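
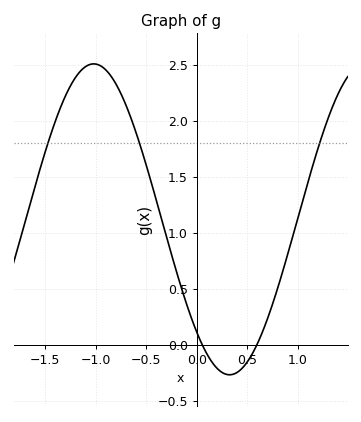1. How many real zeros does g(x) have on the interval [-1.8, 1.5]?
2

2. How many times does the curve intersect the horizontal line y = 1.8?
3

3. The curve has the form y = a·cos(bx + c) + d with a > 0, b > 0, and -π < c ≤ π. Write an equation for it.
y = 1.39cos(2.3x + 2.4) + 1.12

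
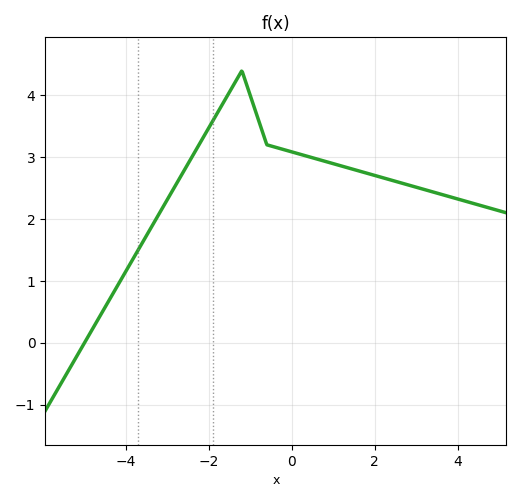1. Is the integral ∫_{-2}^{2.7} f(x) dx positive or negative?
positive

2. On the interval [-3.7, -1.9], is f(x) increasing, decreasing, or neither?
increasing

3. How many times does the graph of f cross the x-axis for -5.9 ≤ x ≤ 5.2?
1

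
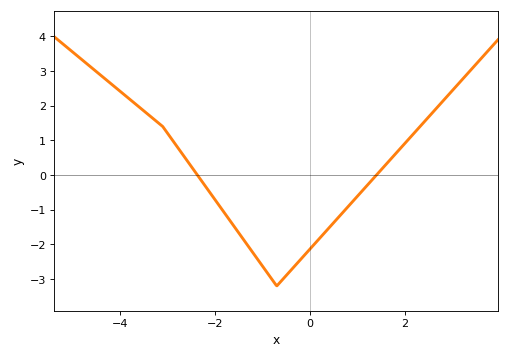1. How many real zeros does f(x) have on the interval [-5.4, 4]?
2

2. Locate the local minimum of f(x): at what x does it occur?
-0.8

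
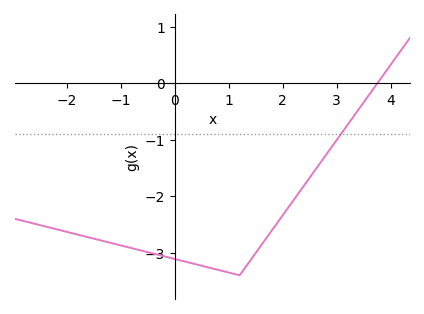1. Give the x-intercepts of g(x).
3.75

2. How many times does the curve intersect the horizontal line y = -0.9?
1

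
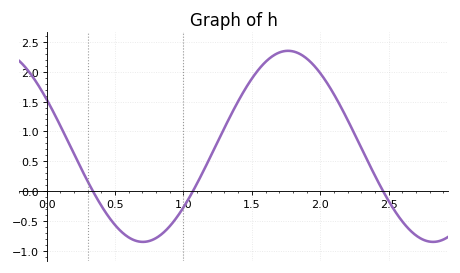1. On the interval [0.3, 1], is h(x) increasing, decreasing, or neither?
neither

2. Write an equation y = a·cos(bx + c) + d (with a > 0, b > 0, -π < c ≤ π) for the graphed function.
y = 1.6cos(2.96x + 1.06) + 0.75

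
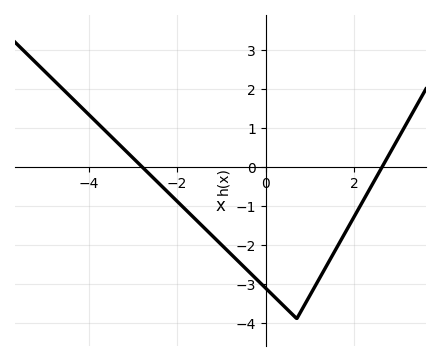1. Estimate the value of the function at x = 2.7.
0.147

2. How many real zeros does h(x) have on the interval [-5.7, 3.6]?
2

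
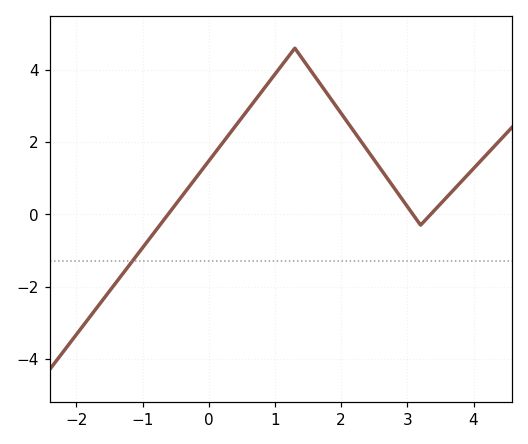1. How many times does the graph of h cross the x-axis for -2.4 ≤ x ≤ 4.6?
3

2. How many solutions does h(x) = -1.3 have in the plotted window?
1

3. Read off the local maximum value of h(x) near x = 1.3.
4.6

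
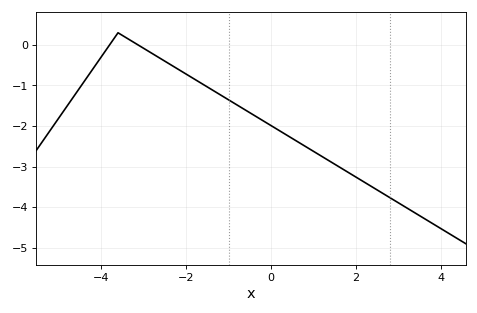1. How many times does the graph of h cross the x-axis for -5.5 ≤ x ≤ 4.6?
2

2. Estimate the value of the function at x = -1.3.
-1.16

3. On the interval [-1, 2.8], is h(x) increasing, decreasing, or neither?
decreasing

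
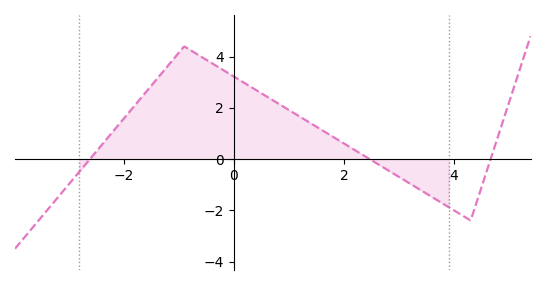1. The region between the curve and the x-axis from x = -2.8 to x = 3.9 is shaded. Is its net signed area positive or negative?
positive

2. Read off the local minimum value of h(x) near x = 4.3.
-2.4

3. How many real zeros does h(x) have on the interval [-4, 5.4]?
3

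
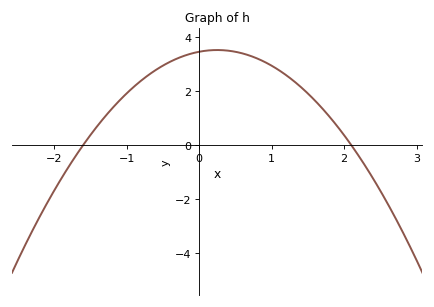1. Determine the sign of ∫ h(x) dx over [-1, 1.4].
positive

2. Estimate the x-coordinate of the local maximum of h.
0.25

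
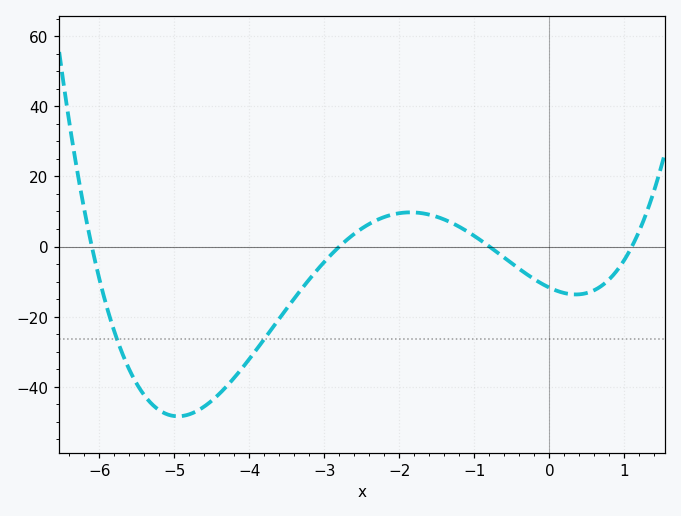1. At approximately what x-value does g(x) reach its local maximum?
-1.85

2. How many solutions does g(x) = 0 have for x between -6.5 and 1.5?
4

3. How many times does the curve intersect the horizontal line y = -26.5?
2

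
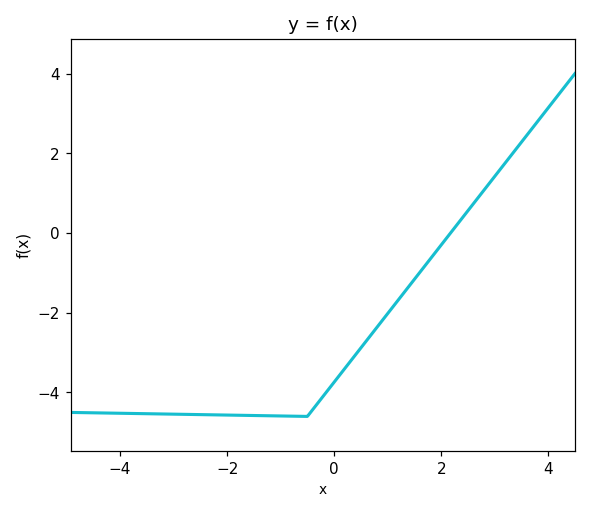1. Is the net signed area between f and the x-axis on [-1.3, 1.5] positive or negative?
negative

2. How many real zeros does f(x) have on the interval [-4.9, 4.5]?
1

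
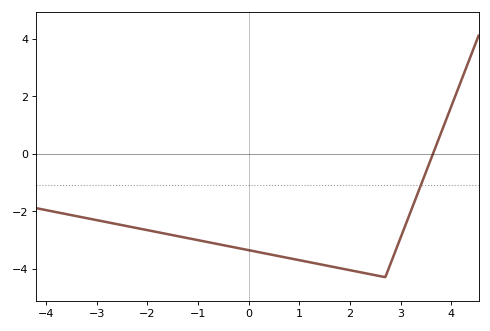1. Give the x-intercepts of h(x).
3.6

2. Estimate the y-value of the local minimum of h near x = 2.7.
-4.2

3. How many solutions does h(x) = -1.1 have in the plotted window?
1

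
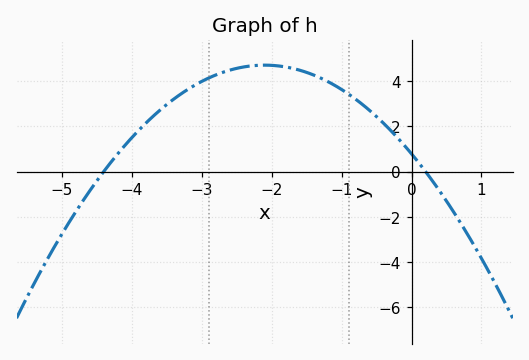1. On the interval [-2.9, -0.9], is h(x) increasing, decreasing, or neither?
neither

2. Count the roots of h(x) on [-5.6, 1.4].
2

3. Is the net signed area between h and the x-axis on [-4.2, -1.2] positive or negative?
positive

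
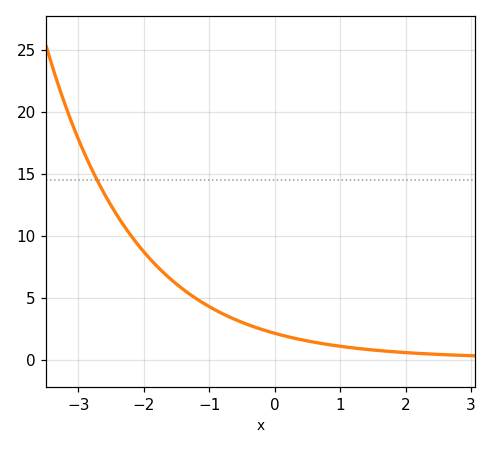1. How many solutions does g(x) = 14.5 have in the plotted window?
1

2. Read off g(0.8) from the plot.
1.25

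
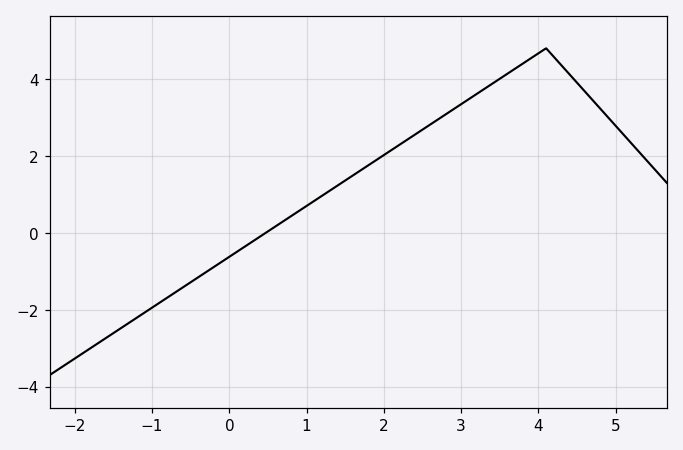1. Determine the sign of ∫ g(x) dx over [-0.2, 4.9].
positive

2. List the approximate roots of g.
0.4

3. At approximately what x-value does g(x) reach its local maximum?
4.2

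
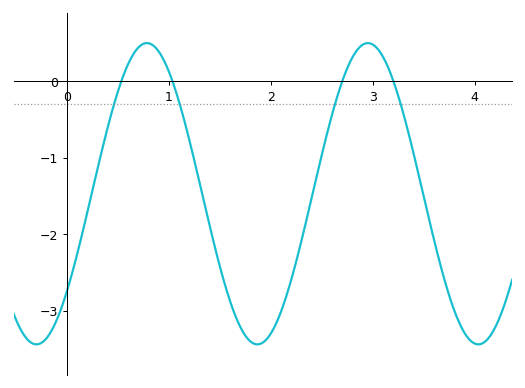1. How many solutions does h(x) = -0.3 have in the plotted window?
4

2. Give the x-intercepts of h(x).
0.535, 1.04, 2.7, 3.2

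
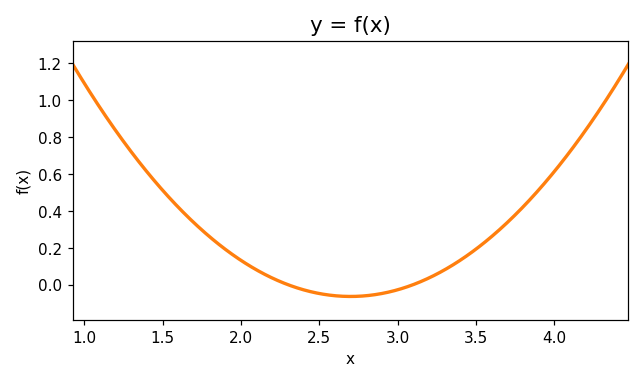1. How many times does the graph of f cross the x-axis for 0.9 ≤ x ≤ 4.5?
2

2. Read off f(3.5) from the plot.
0.192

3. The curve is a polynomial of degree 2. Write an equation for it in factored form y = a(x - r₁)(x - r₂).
y = 0.4(x - 2.3)(x - 3.1)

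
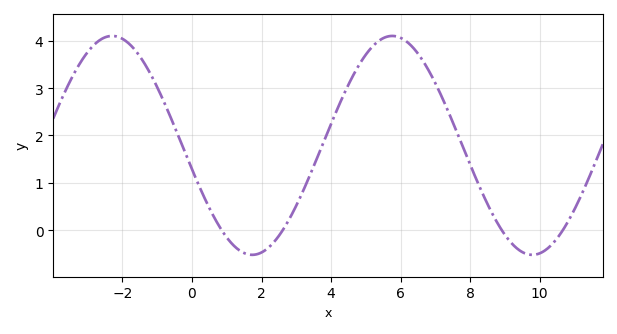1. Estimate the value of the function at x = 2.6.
-0.01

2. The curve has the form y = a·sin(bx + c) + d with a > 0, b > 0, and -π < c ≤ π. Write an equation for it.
y = 2.31sin(0.78x - 2.92) + 1.79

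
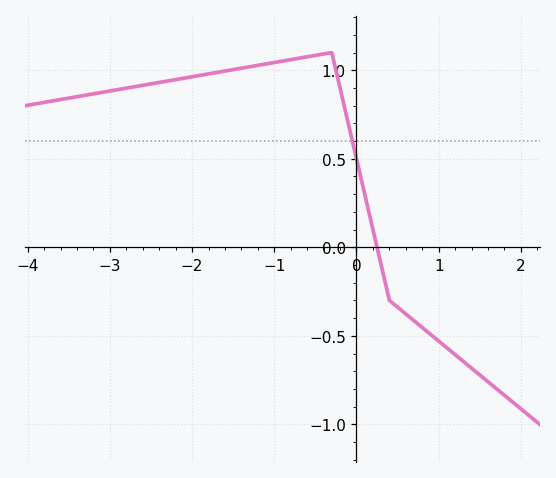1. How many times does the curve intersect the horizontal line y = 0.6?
1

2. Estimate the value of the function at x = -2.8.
0.899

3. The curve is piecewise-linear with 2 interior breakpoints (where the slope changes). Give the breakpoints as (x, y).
(-0.3, 1.1); (0.4, -0.3)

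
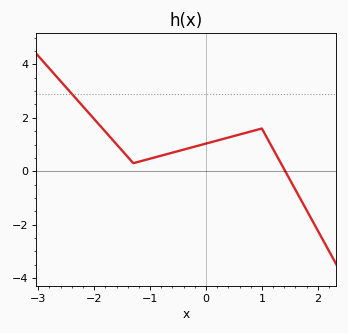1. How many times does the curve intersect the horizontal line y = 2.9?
1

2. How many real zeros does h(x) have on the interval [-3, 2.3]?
1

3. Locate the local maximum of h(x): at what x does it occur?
0.998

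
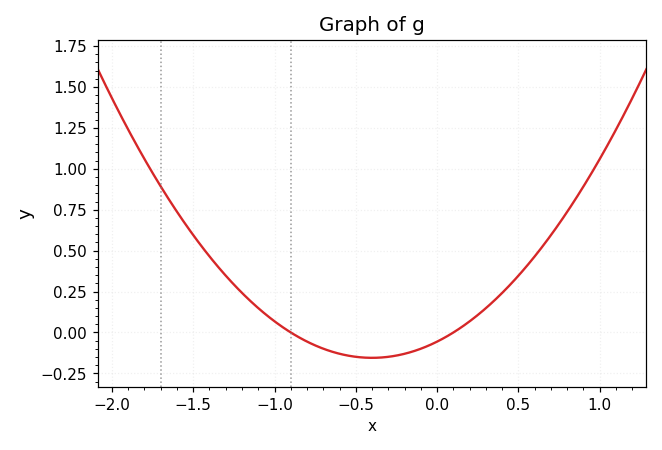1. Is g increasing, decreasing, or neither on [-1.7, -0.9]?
decreasing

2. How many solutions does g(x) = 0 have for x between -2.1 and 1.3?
2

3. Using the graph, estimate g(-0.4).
-0.15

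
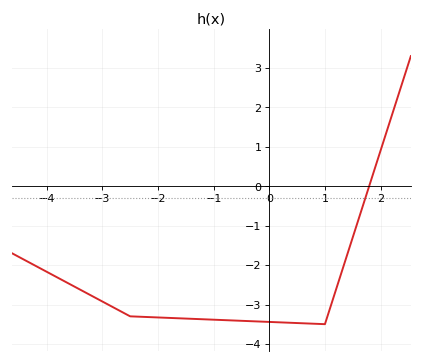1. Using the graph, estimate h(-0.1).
-3.4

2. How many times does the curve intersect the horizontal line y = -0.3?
1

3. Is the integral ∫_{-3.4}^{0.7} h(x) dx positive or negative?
negative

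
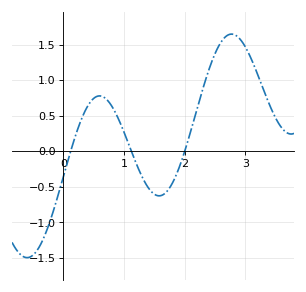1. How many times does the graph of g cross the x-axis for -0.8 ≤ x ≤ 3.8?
3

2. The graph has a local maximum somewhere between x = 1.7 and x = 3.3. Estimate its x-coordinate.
2.8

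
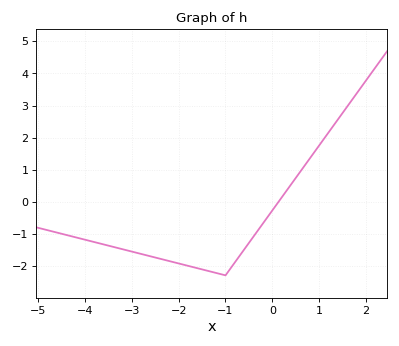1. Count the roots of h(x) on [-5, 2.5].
1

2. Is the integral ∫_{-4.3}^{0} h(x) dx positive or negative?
negative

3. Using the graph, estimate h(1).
1.8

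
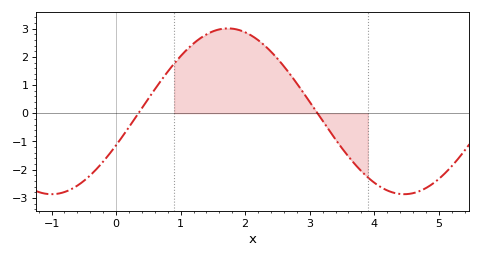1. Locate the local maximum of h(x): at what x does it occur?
1.73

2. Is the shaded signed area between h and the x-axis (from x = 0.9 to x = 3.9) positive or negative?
positive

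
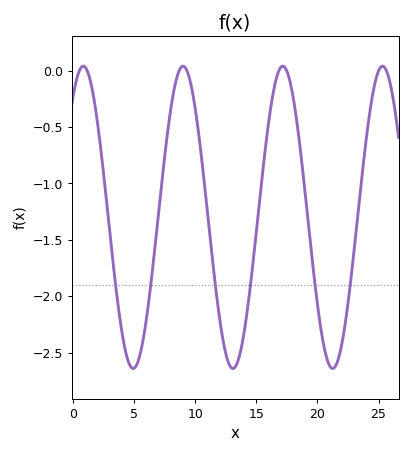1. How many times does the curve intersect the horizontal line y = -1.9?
6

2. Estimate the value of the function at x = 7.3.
-0.959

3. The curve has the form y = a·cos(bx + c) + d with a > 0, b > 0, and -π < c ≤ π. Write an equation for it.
y = 1.34cos(0.77x - 0.652) - 1.3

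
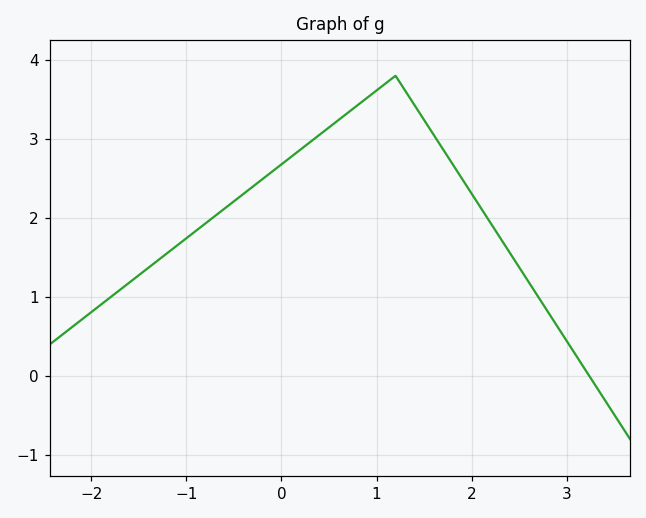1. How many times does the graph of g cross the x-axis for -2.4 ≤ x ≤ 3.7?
1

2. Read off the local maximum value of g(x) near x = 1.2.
3.8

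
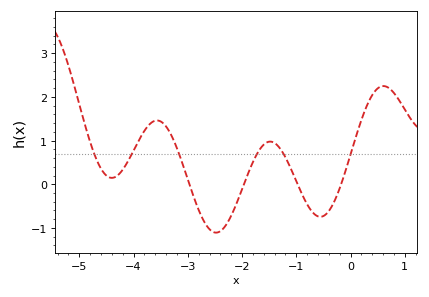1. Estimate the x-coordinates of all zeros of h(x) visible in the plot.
-3, -2, -1, -0.2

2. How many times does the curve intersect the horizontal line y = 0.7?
6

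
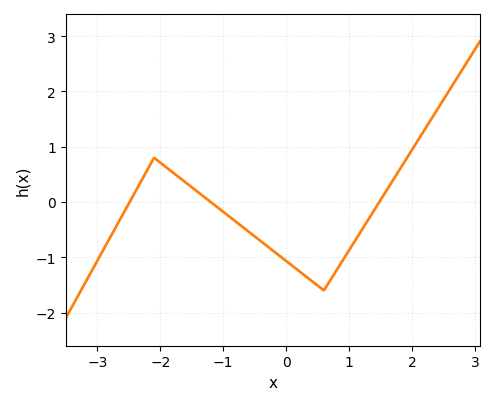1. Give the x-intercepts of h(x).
-2.5, -1.2, 1.5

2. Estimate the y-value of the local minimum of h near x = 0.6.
-1.6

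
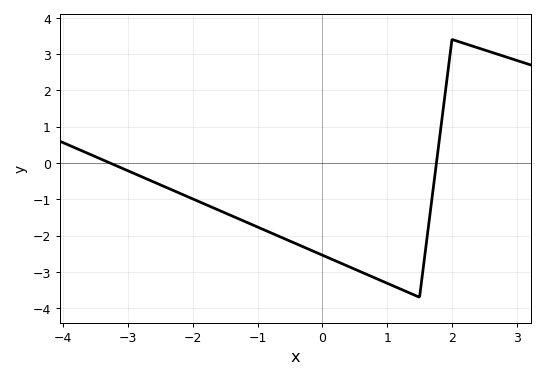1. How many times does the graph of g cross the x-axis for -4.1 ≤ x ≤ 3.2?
2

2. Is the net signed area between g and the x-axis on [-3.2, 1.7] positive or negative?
negative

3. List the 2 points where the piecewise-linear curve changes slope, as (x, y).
(1.5, -3.7); (2, 3.4)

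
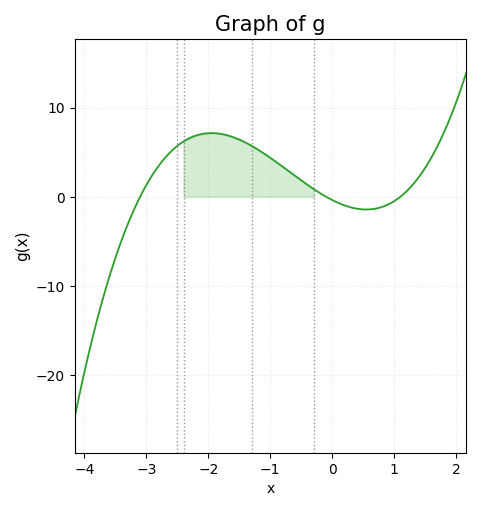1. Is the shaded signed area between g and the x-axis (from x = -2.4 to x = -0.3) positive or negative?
positive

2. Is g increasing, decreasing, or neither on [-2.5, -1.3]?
neither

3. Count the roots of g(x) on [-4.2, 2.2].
3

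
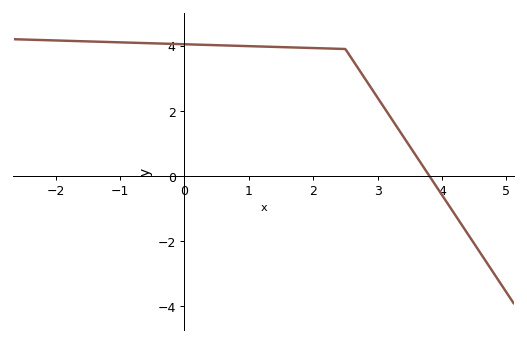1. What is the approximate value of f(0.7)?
4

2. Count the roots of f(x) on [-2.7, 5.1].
1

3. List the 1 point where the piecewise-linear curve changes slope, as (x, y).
(2.5, 3.9)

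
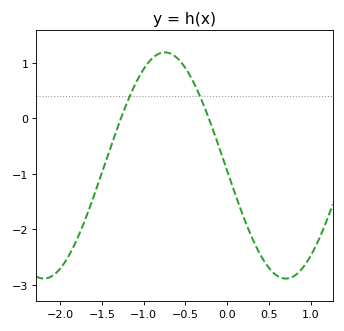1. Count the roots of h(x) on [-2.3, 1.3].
2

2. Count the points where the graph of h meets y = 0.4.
2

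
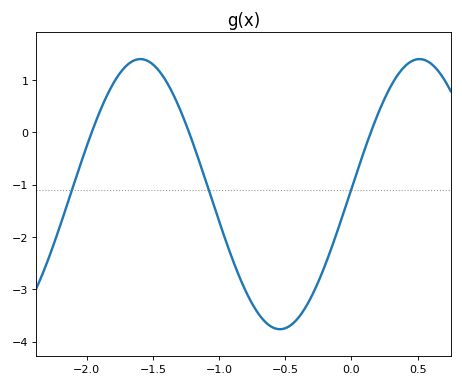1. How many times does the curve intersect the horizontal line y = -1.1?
3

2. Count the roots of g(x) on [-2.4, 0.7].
3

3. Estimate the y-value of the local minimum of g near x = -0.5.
-3.8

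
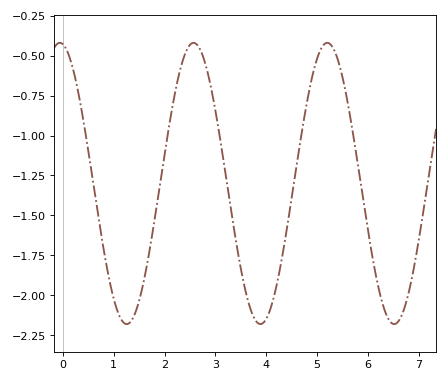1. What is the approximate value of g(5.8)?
-1.18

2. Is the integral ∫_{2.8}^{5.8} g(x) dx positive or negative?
negative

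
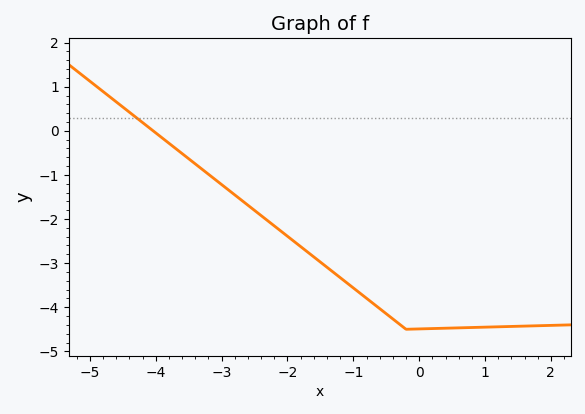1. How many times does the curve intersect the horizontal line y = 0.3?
1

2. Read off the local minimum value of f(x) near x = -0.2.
-4.5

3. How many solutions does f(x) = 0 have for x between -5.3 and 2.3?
1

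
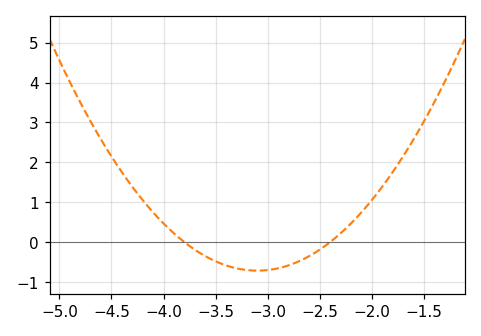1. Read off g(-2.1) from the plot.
0.7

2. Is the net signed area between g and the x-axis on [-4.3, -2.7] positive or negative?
negative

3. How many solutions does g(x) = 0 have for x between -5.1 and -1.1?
2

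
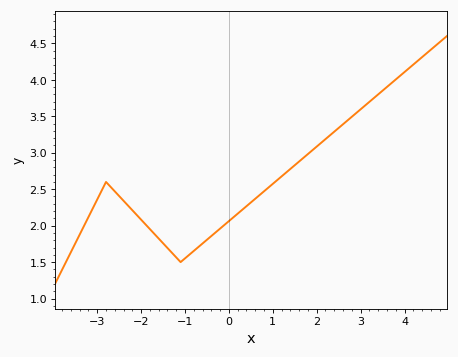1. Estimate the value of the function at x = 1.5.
2.85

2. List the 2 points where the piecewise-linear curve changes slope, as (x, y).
(-2.8, 2.6); (-1.1, 1.5)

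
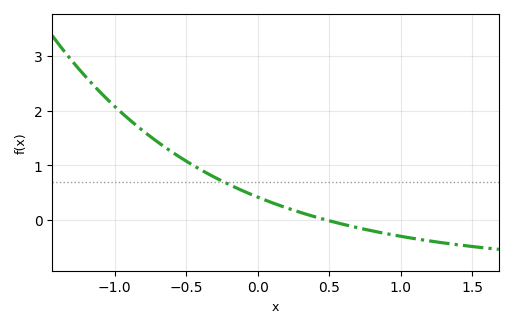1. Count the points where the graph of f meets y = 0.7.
1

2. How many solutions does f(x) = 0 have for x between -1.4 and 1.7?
1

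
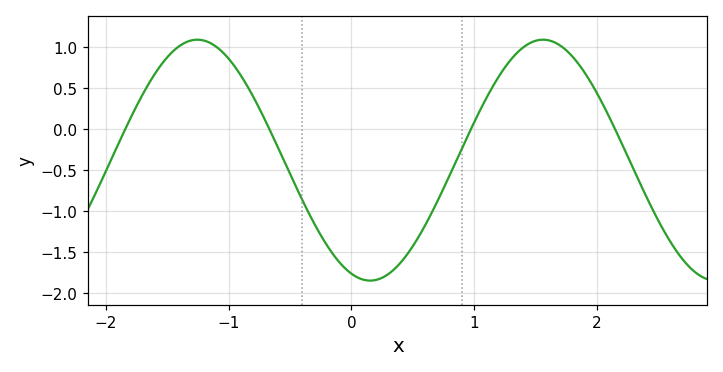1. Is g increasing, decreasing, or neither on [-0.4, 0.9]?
neither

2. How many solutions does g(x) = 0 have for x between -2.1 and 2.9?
4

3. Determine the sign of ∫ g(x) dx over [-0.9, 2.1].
negative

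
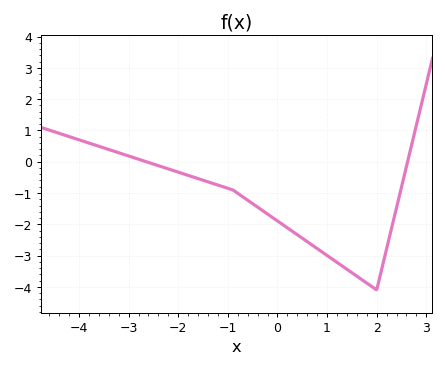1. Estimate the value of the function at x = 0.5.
-2.44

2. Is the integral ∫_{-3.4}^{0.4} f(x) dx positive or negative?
negative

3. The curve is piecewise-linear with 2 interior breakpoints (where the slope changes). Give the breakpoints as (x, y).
(-0.9, -0.9); (2, -4.1)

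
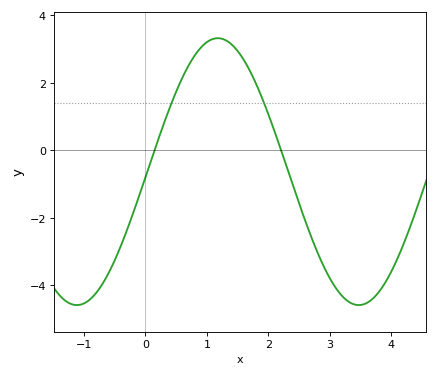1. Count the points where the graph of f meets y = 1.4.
2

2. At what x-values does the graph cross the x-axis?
0.147, 2.21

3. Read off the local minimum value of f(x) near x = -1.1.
-4.58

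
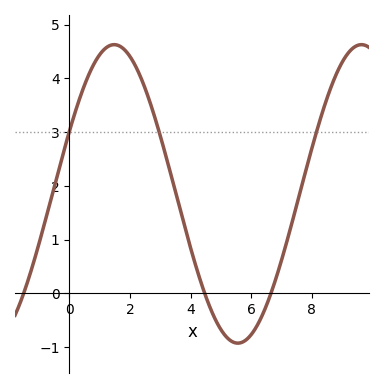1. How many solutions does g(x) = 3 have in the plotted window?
3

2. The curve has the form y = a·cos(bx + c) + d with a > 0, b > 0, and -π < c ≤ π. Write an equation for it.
y = 2.78cos(0.77x - 1.14) + 1.85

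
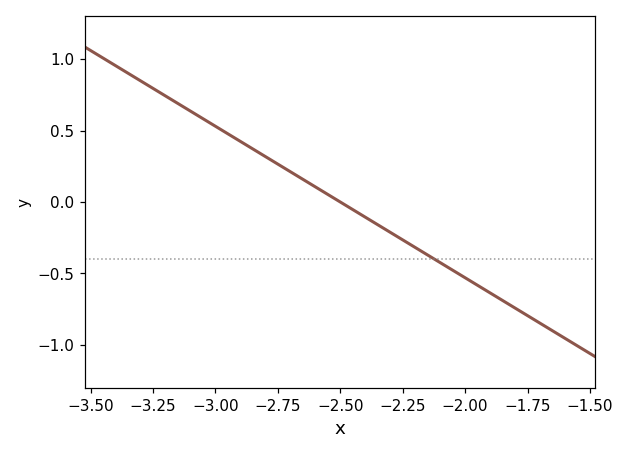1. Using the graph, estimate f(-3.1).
0.636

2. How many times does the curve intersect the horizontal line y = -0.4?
1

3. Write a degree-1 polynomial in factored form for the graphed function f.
y = -1.06(x + 2.5)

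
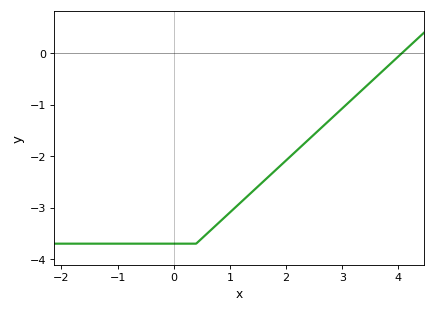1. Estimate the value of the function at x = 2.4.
-1.68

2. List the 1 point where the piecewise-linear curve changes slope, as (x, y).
(0.4, -3.7)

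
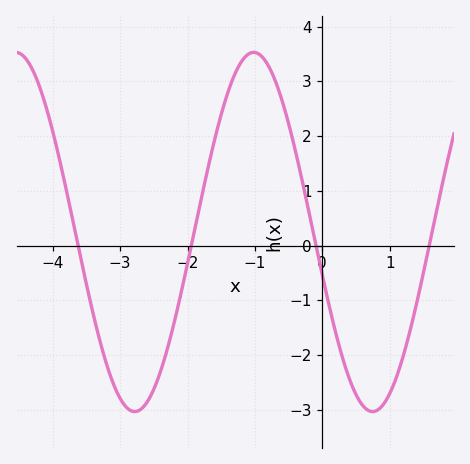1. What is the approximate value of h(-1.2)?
3.4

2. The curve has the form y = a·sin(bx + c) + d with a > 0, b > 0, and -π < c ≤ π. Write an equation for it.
y = 3.28sin(1.8x - 2.9) + 0.25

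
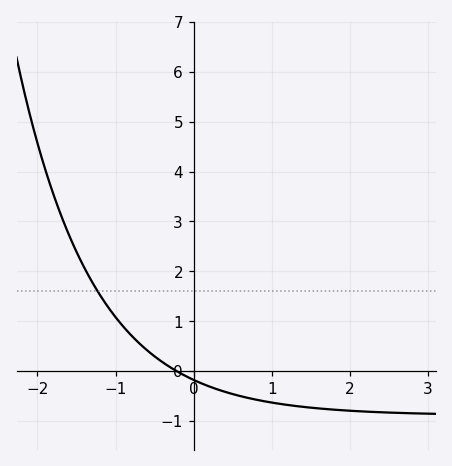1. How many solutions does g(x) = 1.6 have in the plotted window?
1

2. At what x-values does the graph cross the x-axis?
-0.2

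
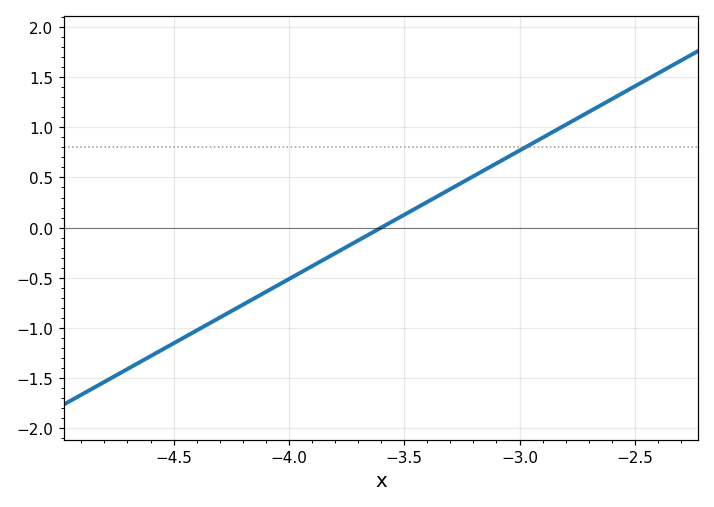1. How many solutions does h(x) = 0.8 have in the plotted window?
1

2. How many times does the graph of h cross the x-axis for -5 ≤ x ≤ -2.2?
1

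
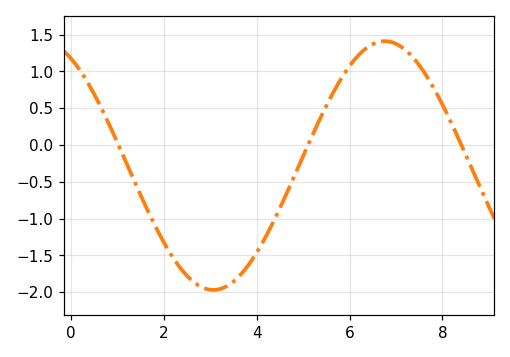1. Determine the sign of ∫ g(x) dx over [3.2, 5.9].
negative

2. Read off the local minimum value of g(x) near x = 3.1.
-1.97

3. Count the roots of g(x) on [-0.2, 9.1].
3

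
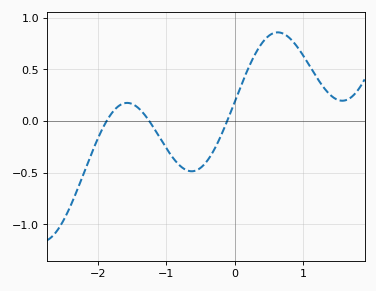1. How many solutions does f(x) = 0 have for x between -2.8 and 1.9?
3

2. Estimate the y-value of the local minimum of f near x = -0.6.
-0.5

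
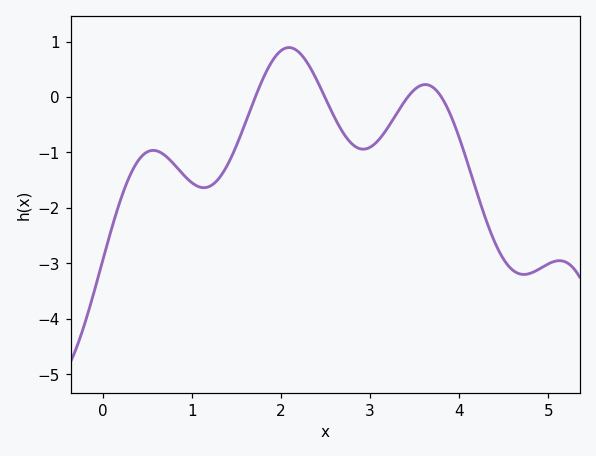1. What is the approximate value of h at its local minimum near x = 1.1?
-1.6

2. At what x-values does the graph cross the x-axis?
1.7, 2.5, 3.4, 3.8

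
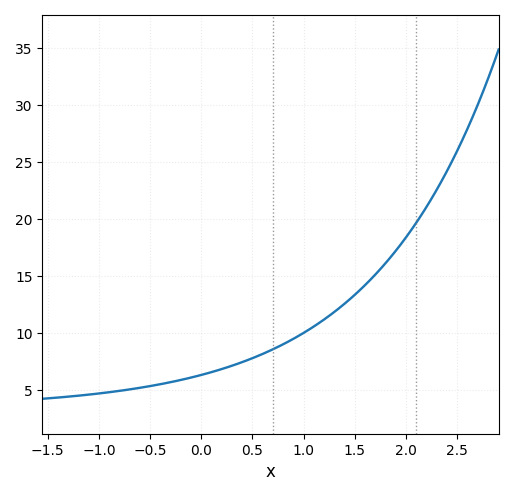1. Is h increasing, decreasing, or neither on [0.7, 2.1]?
increasing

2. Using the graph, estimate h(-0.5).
5.5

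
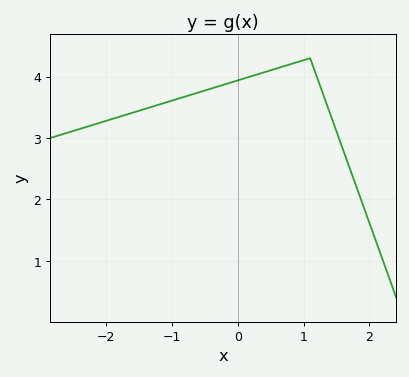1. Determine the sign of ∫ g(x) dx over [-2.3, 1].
positive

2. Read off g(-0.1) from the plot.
3.9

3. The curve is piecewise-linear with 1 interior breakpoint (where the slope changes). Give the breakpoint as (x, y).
(1.1, 4.3)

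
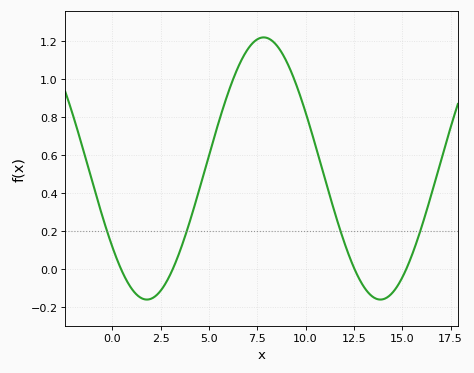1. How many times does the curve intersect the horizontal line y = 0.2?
4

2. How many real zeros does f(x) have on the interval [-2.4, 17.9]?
4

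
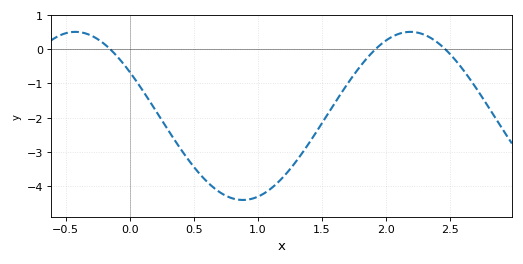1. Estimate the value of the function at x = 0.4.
-2.9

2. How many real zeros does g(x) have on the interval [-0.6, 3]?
3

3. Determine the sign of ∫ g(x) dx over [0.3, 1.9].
negative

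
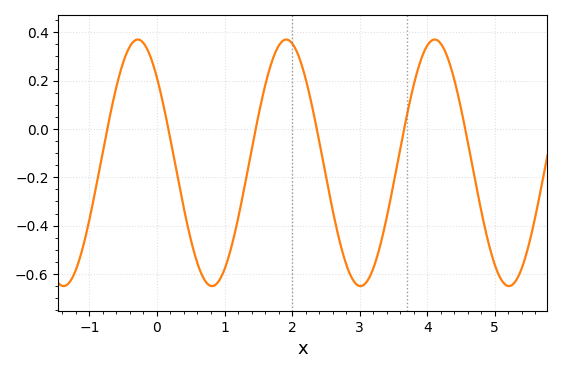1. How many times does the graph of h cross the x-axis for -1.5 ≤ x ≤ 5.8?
6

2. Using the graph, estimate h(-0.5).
0.275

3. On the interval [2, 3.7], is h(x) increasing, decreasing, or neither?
neither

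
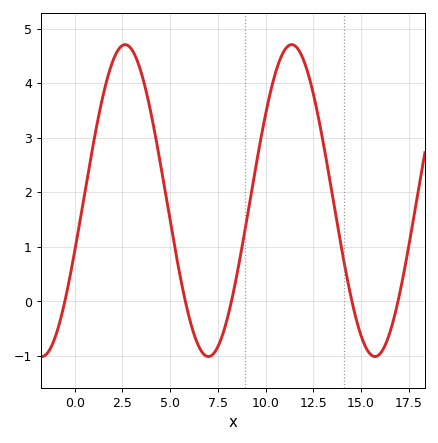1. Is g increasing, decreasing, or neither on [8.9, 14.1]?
neither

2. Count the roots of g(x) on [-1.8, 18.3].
5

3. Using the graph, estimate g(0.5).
1.9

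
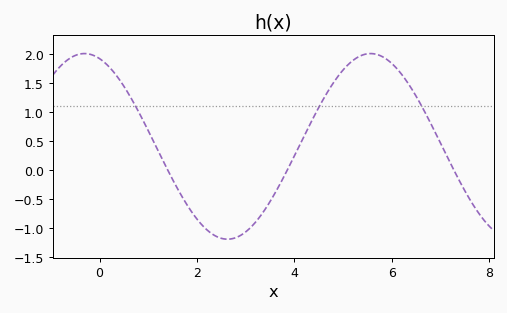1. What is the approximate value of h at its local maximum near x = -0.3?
2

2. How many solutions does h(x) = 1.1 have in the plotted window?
3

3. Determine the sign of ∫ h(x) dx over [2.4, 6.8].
positive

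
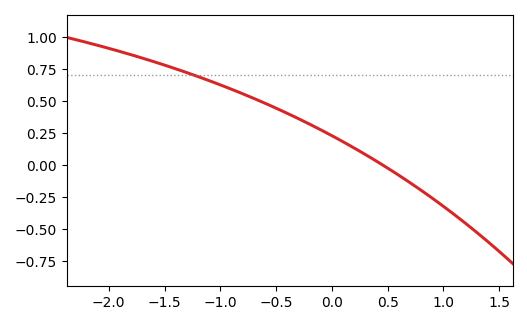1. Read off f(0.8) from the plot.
-0.2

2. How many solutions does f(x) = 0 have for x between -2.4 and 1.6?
1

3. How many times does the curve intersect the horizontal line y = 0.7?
1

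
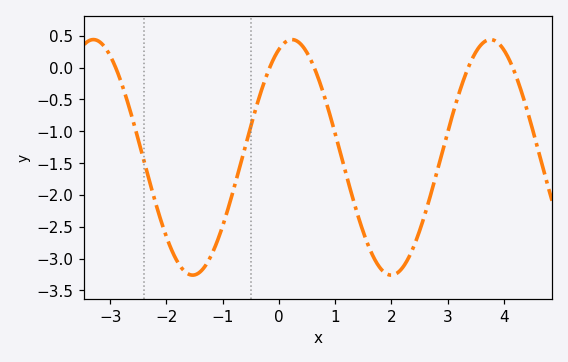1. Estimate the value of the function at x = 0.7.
-0.15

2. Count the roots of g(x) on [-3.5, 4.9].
5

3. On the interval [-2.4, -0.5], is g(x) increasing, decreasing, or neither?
neither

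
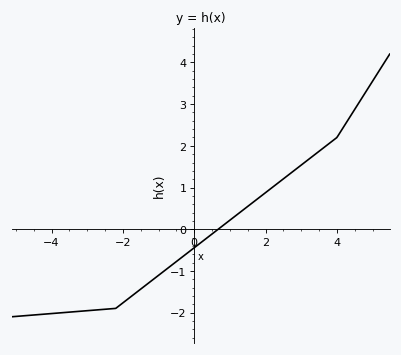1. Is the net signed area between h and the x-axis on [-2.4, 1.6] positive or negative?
negative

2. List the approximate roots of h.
0.673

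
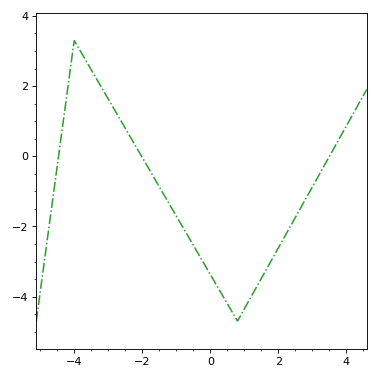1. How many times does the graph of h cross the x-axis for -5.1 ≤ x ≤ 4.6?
3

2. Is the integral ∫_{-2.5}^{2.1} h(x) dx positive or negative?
negative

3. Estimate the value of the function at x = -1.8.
-0.4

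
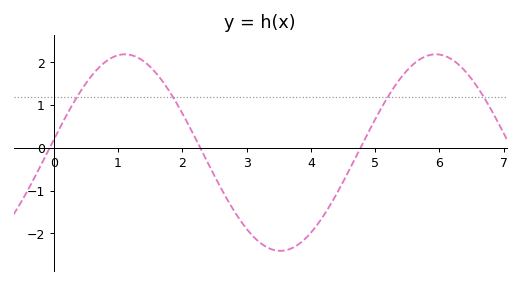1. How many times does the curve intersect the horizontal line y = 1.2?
4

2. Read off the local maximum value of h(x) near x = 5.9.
2.19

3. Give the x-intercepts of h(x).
-0.063, 2.28, 4.77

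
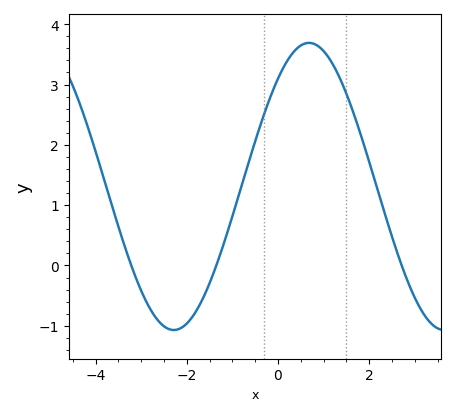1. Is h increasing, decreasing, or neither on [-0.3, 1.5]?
neither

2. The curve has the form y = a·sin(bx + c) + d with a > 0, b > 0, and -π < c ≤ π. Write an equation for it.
y = 2.38sin(1.1x + 0.85) + 1.31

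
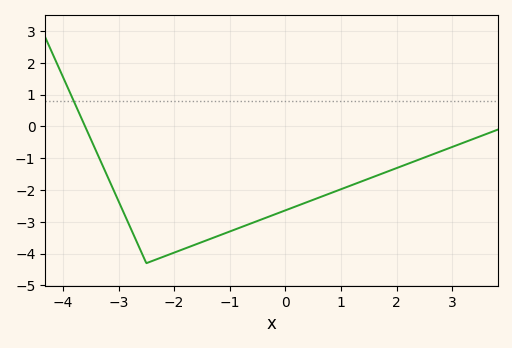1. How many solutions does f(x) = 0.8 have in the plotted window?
1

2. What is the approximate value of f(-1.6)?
-3.7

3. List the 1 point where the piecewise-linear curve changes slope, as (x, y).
(-2.5, -4.3)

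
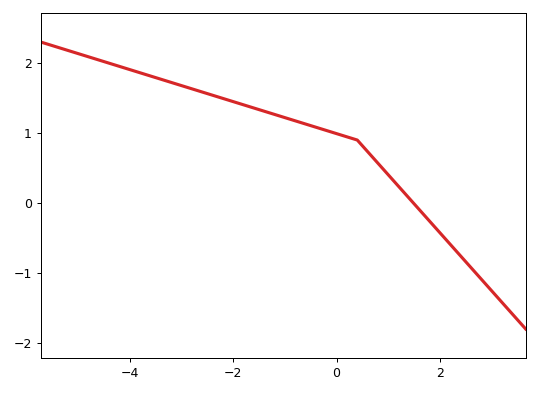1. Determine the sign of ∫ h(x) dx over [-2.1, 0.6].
positive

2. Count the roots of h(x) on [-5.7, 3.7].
1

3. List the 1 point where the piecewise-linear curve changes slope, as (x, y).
(0.4, 0.9)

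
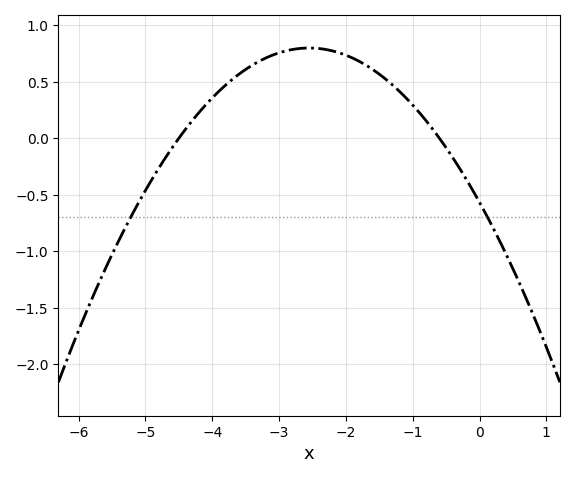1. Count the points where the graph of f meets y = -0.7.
2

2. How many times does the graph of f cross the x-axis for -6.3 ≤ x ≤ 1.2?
2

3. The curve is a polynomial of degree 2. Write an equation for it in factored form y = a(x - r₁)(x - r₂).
y = -0.21(x + 4.5)(x + 0.6)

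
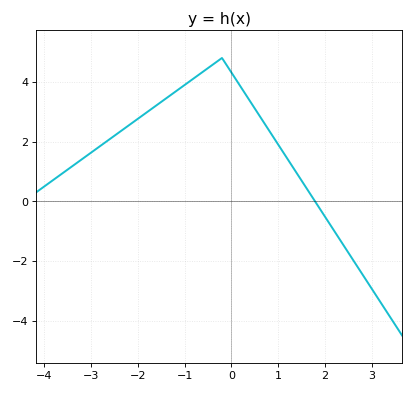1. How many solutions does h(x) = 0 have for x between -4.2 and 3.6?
1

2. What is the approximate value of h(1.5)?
0.6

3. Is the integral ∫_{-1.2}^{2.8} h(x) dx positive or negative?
positive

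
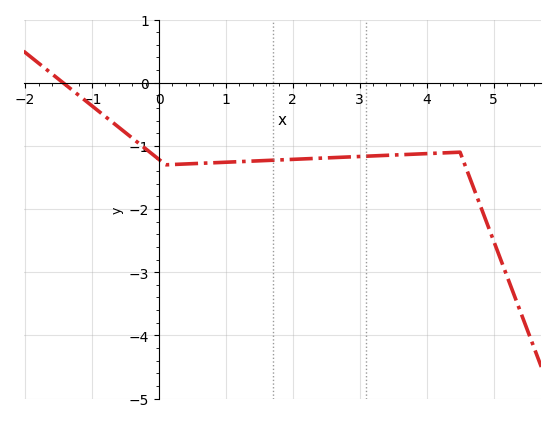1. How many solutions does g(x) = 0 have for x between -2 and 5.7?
1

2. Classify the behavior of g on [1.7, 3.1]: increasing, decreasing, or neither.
increasing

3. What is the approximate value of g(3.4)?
-1.2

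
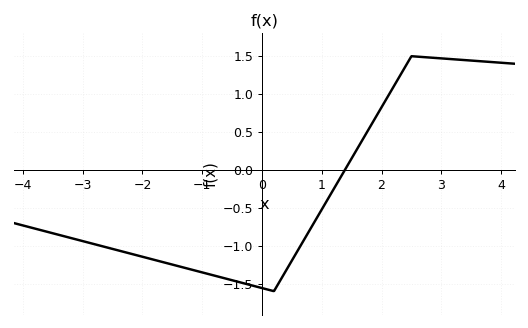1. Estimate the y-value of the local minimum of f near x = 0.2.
-1.6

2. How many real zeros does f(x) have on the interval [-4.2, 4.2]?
1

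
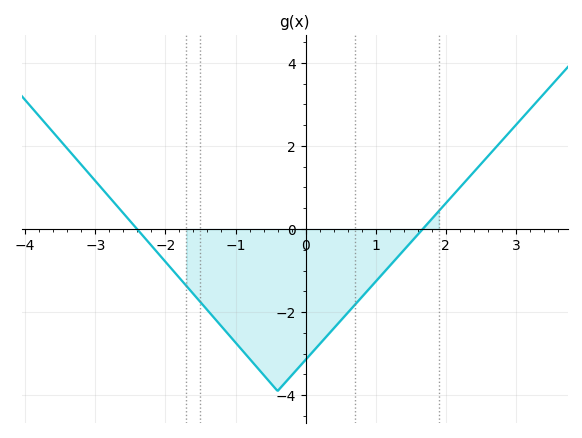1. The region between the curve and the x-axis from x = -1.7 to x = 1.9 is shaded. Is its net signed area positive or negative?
negative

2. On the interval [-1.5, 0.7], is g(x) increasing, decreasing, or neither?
neither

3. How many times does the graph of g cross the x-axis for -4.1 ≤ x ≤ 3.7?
2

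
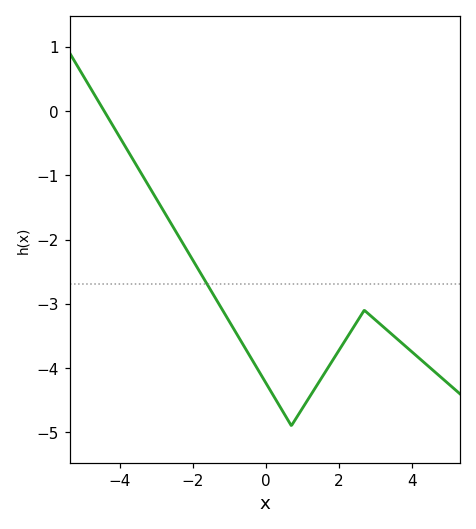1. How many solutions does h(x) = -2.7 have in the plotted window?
1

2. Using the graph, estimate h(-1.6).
-2.71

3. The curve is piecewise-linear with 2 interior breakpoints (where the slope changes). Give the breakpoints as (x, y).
(0.7, -4.9); (2.7, -3.1)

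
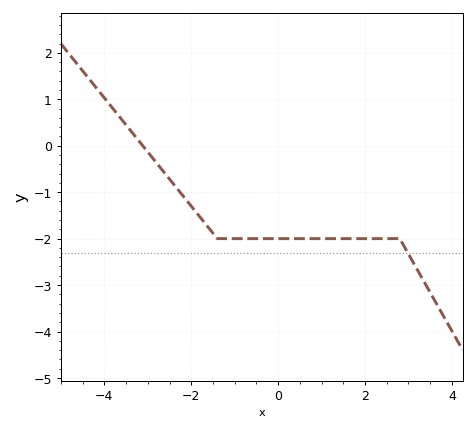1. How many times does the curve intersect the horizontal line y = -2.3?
1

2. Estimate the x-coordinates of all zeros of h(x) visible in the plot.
-3.12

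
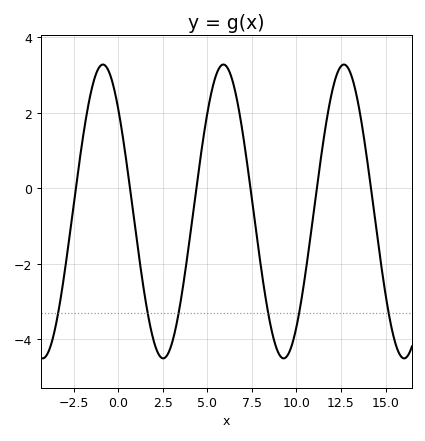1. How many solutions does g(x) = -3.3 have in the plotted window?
6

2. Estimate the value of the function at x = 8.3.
-3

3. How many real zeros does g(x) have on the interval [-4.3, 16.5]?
6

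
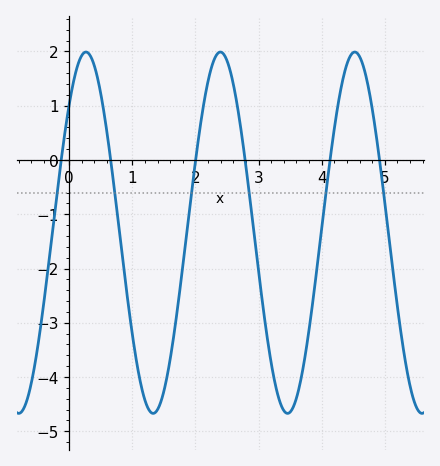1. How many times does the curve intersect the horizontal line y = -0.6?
6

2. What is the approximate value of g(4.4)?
1.77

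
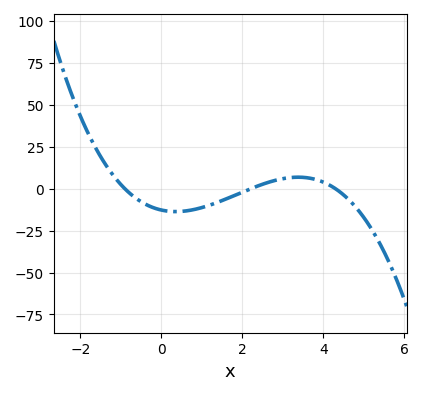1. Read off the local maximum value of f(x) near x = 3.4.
6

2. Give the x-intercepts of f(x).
-0.8, 2.2, 4.2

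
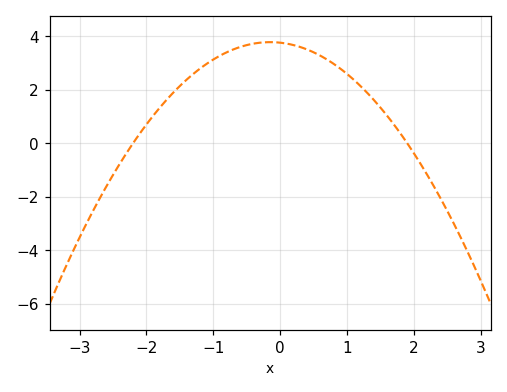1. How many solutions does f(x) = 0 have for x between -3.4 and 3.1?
2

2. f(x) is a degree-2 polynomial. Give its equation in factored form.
y = -0.9(x + 2.2)(x - 1.9)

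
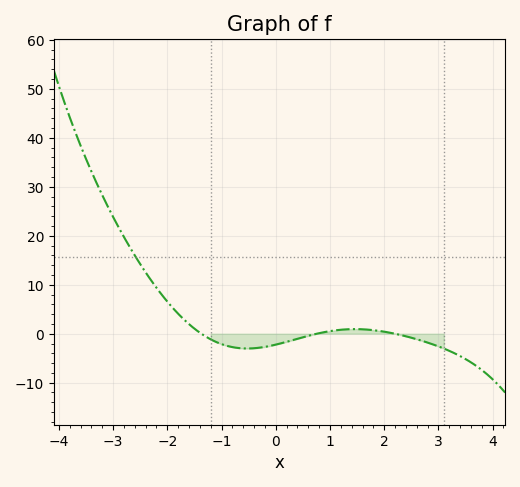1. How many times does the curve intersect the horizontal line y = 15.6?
1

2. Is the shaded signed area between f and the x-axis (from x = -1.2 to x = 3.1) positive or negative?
negative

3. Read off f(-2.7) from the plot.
17.8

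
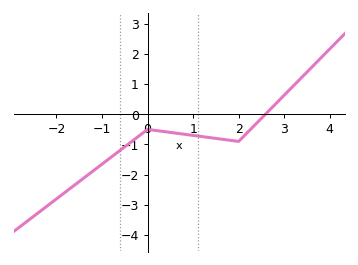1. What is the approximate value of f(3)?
0.638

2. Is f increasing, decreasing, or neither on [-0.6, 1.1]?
neither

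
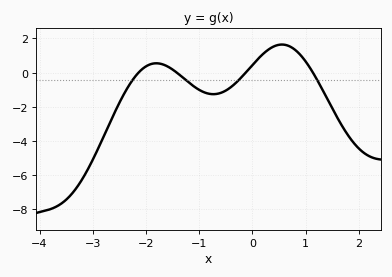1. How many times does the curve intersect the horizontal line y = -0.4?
4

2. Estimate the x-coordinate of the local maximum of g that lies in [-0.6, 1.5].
0.6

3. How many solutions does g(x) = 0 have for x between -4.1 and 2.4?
4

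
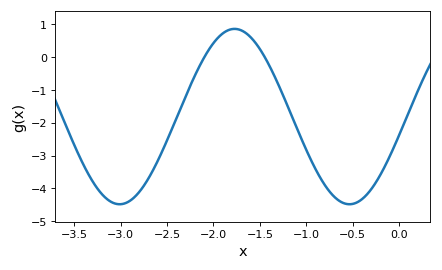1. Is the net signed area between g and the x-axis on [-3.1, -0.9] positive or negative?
negative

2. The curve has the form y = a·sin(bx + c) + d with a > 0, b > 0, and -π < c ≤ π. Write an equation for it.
y = 2.67sin(2.54x - 0.21) - 1.81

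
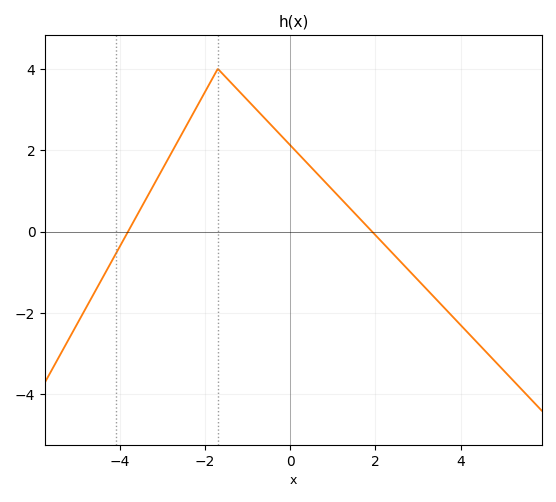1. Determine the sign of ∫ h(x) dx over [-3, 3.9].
positive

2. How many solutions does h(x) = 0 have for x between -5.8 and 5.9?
2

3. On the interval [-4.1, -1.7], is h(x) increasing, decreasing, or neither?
increasing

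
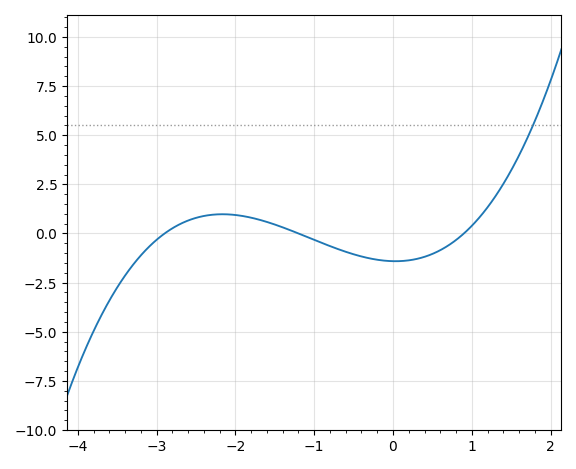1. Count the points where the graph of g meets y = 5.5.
1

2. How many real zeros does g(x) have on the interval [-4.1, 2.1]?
3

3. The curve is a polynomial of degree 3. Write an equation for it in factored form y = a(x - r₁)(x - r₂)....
y = 0.45(x + 2.9)(x + 1.2)(x - 0.9)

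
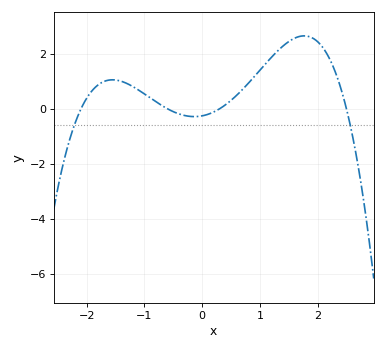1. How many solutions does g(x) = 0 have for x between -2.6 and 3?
4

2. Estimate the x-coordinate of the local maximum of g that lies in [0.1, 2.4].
1.8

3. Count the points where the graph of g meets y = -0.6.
2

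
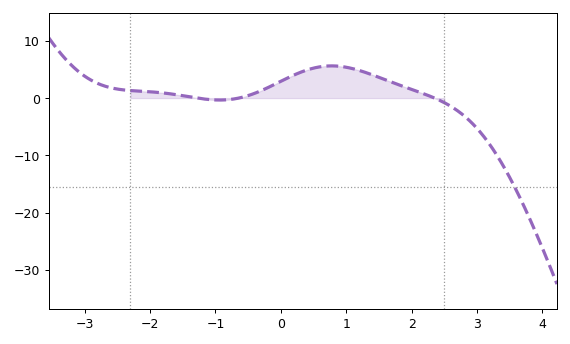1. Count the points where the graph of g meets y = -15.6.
1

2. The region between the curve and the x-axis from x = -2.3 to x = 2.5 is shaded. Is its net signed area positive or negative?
positive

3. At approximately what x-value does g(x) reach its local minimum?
-1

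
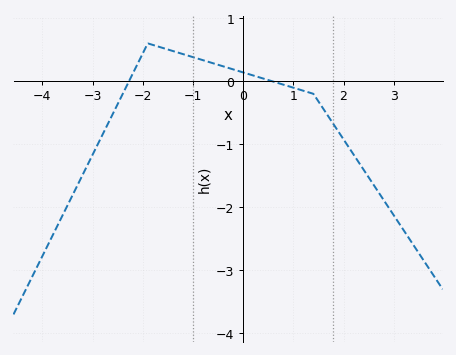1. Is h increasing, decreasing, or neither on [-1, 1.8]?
decreasing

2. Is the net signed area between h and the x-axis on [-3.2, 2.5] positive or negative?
negative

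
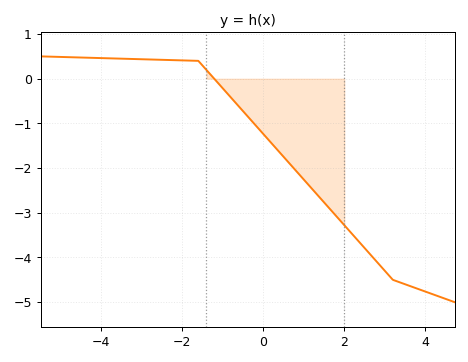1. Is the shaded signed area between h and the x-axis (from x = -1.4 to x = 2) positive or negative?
negative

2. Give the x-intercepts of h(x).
-1.21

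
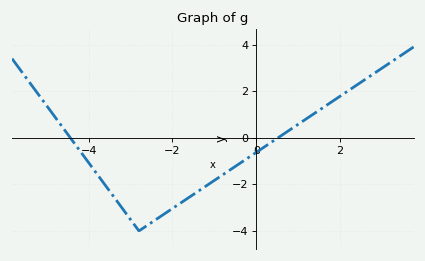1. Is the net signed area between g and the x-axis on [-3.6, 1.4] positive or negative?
negative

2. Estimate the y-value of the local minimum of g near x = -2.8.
-4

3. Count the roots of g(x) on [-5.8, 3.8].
2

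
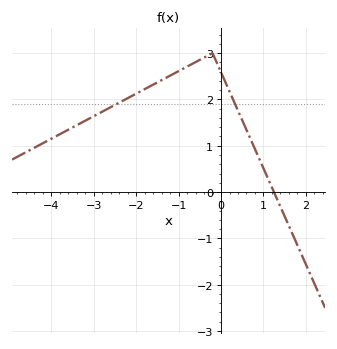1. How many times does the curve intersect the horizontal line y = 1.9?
2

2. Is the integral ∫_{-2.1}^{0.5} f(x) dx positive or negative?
positive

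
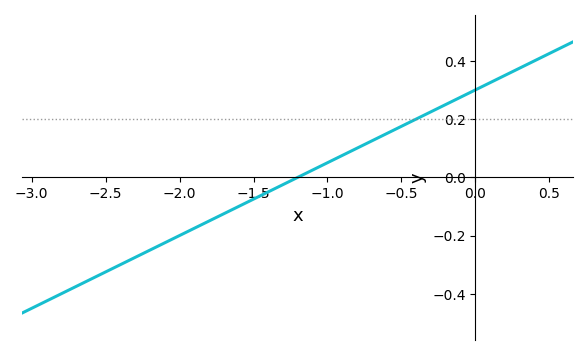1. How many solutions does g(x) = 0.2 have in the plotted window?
1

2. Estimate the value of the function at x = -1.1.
0.025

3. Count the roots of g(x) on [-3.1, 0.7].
1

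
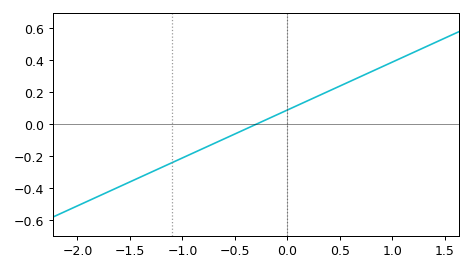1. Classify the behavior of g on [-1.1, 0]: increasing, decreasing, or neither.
increasing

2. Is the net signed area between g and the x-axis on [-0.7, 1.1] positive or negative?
positive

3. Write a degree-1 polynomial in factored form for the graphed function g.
y = 0.3(x + 0.3)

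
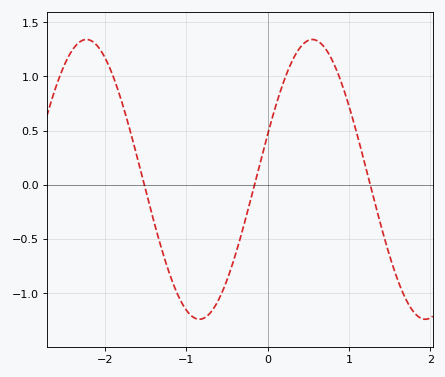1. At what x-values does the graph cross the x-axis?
-1.5, -0.2, 1.3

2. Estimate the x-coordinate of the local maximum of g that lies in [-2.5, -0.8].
-2.2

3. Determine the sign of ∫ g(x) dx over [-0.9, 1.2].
positive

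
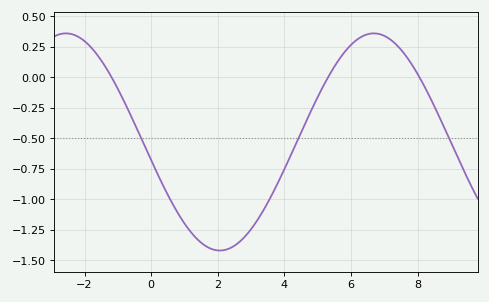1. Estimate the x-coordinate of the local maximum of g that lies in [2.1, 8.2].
6.6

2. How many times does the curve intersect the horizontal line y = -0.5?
3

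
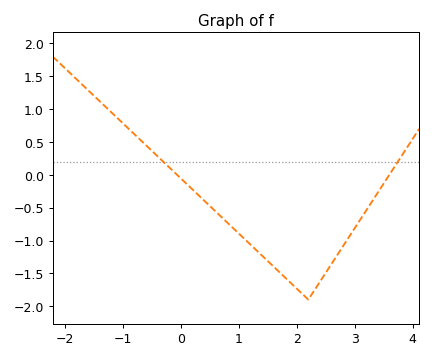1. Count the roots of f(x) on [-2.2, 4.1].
2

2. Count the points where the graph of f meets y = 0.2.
2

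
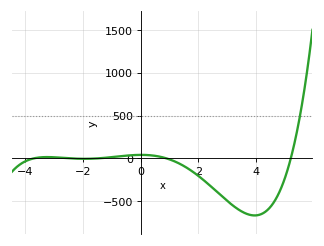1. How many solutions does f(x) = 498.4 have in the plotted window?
1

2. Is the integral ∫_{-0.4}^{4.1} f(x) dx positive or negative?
negative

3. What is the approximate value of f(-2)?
0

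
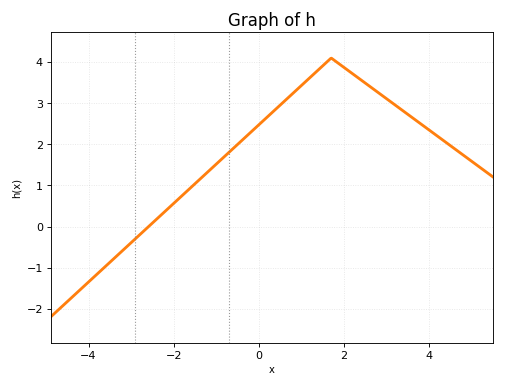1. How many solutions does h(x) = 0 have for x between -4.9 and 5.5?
1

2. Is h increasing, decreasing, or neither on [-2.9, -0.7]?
increasing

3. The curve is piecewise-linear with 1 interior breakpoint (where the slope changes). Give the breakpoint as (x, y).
(1.7, 4.1)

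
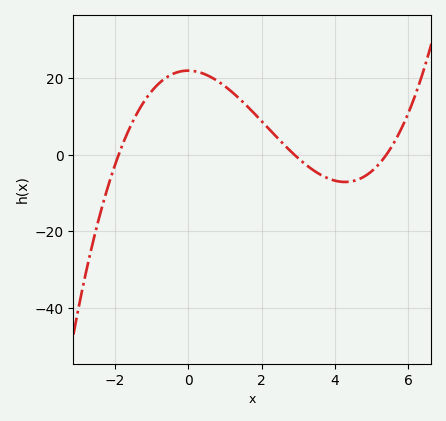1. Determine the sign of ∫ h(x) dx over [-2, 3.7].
positive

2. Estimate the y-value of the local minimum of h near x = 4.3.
-8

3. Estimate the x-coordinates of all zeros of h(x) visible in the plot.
-2, 2.8, 5.4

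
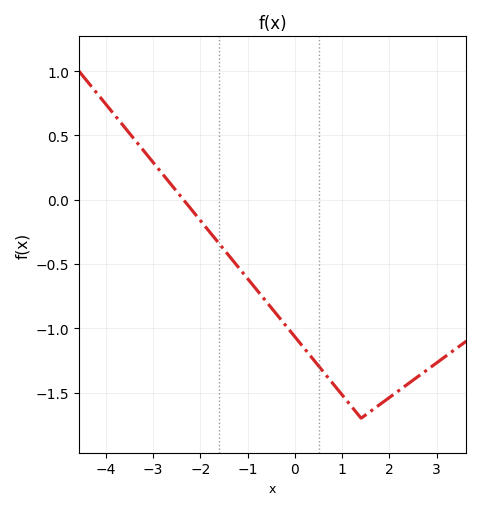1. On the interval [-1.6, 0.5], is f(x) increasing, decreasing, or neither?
decreasing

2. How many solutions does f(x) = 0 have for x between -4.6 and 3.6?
1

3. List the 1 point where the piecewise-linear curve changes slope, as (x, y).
(1.4, -1.7)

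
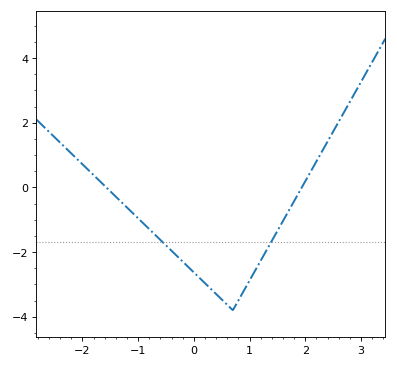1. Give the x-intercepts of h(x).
-1.57, 1.94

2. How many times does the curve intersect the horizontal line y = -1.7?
2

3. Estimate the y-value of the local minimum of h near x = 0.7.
-3.8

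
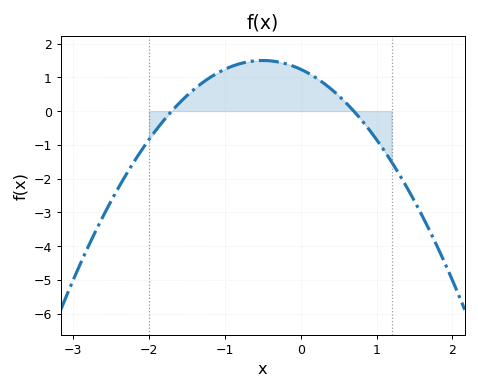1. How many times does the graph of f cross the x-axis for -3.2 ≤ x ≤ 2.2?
2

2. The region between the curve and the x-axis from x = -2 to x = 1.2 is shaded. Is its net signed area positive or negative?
positive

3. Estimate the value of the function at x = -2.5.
-2.7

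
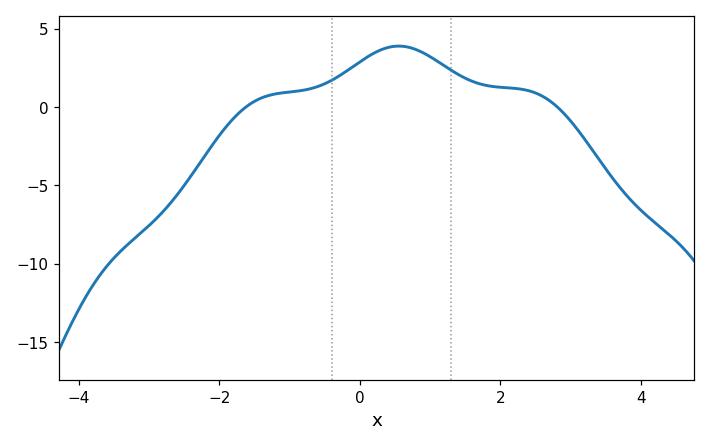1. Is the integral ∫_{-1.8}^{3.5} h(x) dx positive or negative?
positive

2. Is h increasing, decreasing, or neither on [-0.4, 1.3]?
neither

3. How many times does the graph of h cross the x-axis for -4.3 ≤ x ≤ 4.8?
2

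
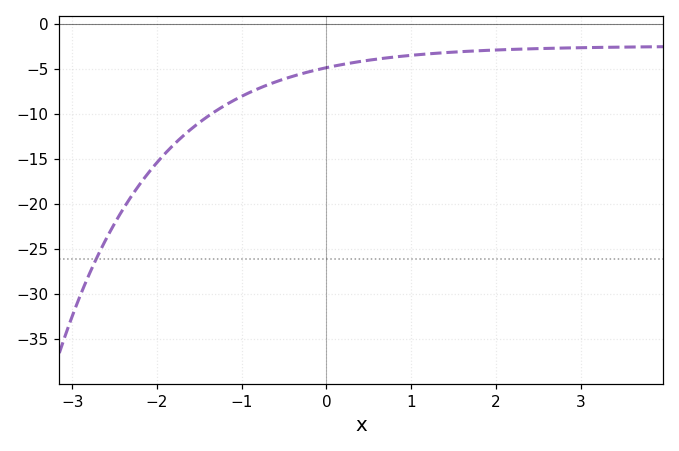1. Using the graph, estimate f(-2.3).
-19.1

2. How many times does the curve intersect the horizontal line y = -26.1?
1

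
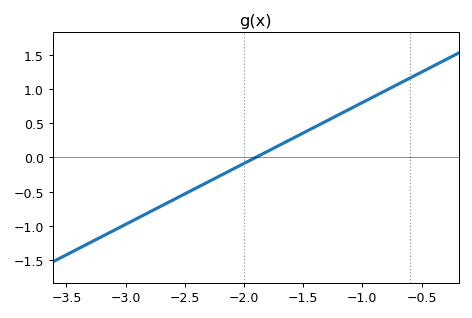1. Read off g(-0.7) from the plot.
1.07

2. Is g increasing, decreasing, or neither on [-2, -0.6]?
increasing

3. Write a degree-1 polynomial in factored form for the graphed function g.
y = 0.89(x + 1.9)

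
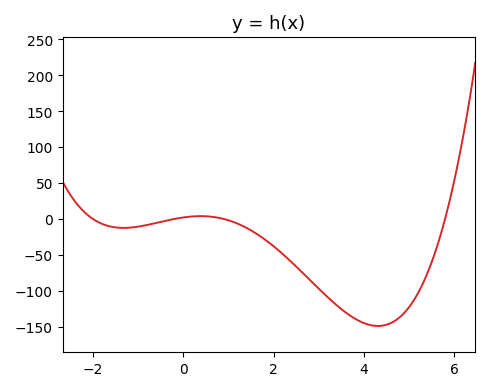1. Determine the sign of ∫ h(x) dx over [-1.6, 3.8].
negative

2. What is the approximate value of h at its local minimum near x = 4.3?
-149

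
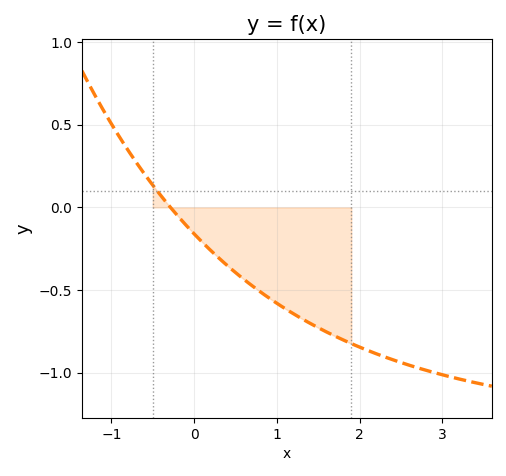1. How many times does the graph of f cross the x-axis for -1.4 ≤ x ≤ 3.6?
1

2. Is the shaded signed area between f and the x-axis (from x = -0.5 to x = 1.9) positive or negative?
negative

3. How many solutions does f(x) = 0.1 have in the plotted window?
1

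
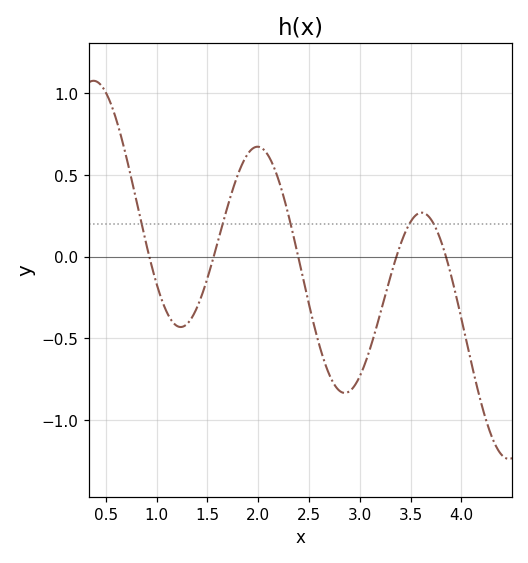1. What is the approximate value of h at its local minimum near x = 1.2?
-0.431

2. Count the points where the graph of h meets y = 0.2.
5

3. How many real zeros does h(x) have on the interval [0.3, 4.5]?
5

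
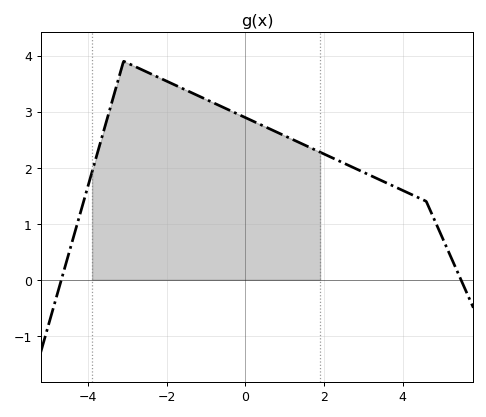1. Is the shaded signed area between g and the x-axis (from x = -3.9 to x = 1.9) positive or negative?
positive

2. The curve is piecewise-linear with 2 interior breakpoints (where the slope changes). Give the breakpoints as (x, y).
(-3.1, 3.9); (4.6, 1.4)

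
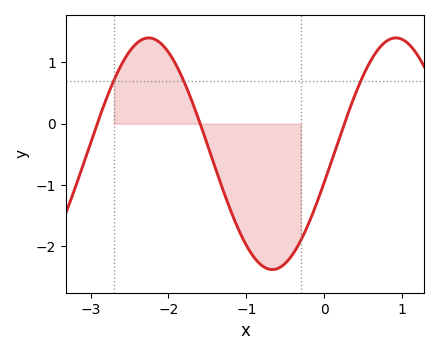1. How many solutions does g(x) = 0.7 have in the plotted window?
3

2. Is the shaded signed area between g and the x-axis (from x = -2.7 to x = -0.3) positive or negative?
negative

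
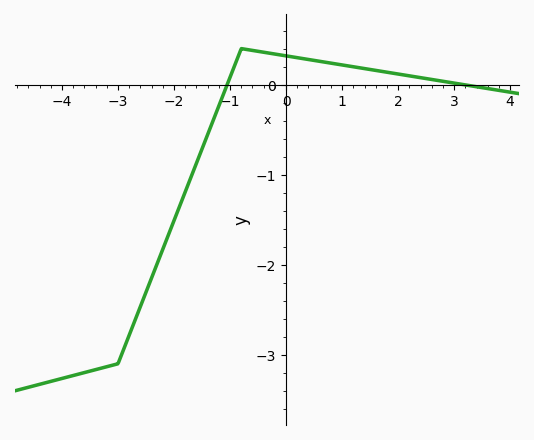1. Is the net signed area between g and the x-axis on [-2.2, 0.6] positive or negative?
negative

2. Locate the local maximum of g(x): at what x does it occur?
-0.799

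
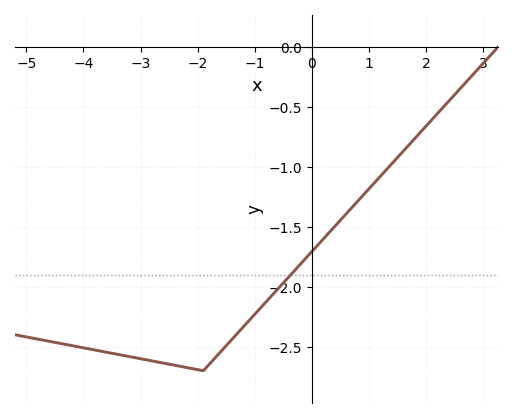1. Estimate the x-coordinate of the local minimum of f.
-1.9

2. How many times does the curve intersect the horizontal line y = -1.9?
1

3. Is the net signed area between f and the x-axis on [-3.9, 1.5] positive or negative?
negative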